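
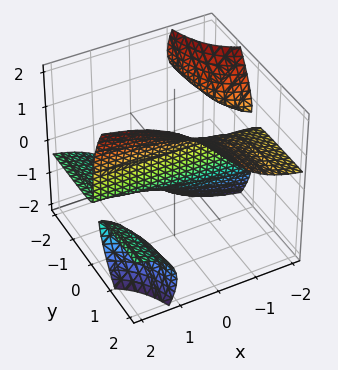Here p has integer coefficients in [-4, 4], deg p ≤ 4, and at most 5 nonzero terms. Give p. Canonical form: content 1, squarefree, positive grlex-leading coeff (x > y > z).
3*x*y*z - z^3 + 3*y

First, I count 3 distinct pieces. They look like related sheets of one shape, so recover p as a whole.
Then, degree: the shape is more complex than any degree-2 surface, so deg p = 3.
Next, from the axis intercepts and sections: every point of the x-axis in the box is on the surface; it meets the y-axis at y = 0 (among the integer gridlines); it meets the z-axis at z = 0 (among the integer gridlines).
Finally, assembling these constraints gives the stated polynomial.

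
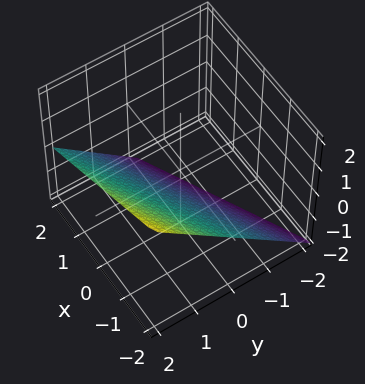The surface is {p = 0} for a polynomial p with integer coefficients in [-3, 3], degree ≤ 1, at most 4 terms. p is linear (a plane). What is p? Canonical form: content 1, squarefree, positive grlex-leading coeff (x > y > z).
x - 2*y + 2*z + 2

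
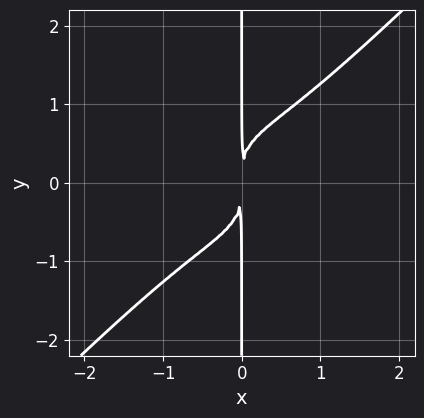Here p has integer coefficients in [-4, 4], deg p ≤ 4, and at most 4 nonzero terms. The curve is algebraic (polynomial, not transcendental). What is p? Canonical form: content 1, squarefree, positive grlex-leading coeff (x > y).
x^4 - x*y^3 + x^2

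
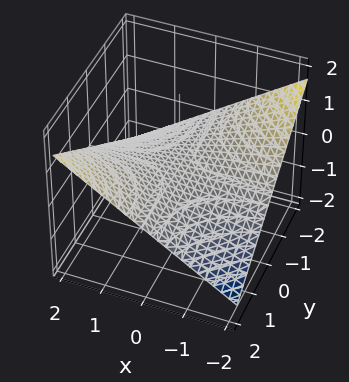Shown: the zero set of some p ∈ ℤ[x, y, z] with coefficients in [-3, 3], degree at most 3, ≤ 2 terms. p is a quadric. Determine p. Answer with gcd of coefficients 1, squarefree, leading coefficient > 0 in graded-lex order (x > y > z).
1. Degree: a saddle surface; a quadric, so deg p = 2.
2. Observable constraints: it meets the z-axis at z = 0 (among the integer gridlines); the visible y-axis segment lies entirely on the surface; every point of the x-axis in the box is on the surface.
3. Assembling these constraints gives the stated polynomial.

x*y - 3*z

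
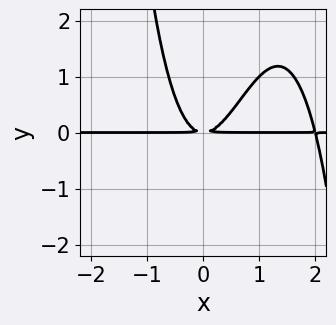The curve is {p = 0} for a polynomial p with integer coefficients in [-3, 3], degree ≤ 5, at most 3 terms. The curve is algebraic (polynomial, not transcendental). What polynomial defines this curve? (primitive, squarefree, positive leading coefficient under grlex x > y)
x^3*y - 2*x^2*y + y^2

The degree is 4 — no degree-3 curve has this shape.
Observable constraints: the visible x-axis segment lies entirely on the curve.
Putting this together gives p.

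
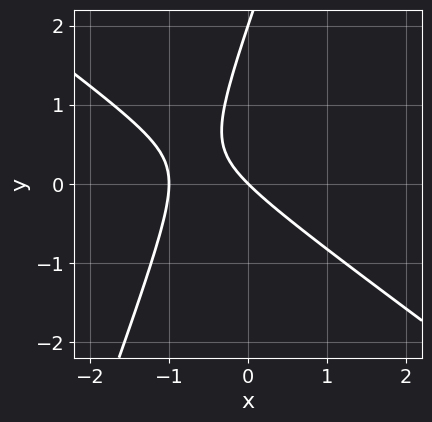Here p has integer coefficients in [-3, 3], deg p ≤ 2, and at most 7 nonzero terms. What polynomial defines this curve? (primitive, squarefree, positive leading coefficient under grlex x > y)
deg p = 2.
From the axis intercepts and sections: among the integer gridlines, it crosses the x-axis at x ∈ {-1, 0}; among the integer gridlines, it crosses the y-axis at y ∈ {0, 2}.
Assembling these constraints gives the stated polynomial.

2*x^2 + 2*x*y - y^2 + 2*x + 2*y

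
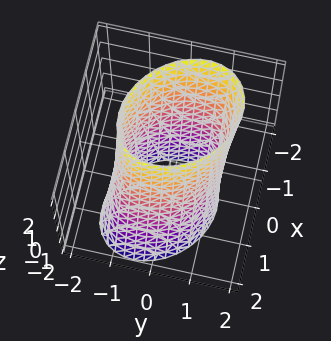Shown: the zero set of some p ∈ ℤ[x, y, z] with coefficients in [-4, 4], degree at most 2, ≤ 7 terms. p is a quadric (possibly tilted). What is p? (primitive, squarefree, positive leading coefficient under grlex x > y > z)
1. Degree: the shape is more complex than any degree-1 surface, so deg p = 2.
2. From the visible intercepts: it misses every integer gridline on the z-axis.
3. Putting this together gives p.

2*x^2 + x*y + x*z + 2*y^2 - 3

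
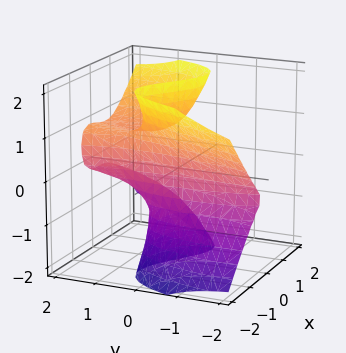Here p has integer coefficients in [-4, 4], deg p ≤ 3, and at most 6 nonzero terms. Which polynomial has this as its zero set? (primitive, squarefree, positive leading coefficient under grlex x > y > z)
3*x^3 - 2*x*z^2 + y^2*z - 3*y*z^2 + 1

(a) deg p = 3. A generic line meets the surface in up to 3 points.
(b) Against the integer gridlines: the surface avoids every integer y-axis point in the box; the surface avoids every integer z-axis point in the box.
(c) Solving for integer coefficients yields p as stated.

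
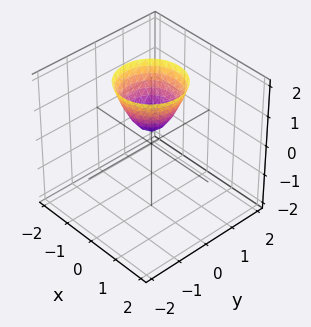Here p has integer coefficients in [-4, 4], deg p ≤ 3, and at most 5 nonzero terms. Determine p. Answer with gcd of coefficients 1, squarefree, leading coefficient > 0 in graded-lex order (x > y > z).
First, the degree is 2 — no degree-1 surface has this shape.
Then, symmetry: the z-axis is an axis of rotation, so x and y enter only as x² + y².
Then, reading off the gridlines: a circular section at z = 2 has radius exactly 1; it misses every integer gridline on the x-axis; the surface avoids every integer y-axis point in the box.
Finally, the integer polynomial consistent with all of this is the stated p.

3*x^2 + 3*y^2 - 2*z + 1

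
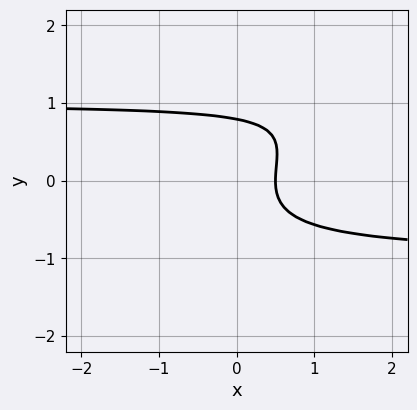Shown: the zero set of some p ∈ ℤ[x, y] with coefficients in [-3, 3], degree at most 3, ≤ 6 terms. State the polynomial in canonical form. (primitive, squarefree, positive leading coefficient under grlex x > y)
2*x*y^2 - 2*y^3 - 2*x + 1

1. Degree: the shape is more complex than any degree-2 curve, so deg p = 3.
2. Matching integer coefficients to the picture gives p.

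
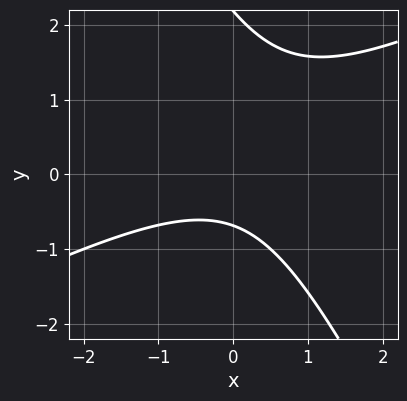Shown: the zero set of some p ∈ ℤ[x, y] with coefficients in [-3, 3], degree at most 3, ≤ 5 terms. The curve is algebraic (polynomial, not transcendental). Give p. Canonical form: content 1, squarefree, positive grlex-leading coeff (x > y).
(a) deg p = 2. No degree-1 curve has this shape.
(b) Checking where it meets the axes: the curve avoids every integer x-axis point in the box.
(c) The integer polynomial consistent with all of this is the stated p.

2*x^2 - 3*x*y - 2*y^2 + 3*y + 3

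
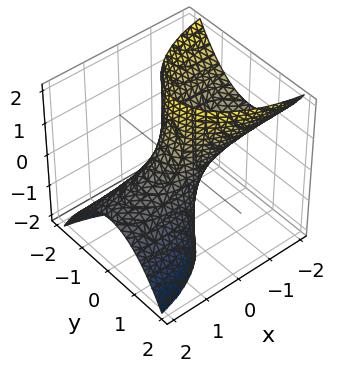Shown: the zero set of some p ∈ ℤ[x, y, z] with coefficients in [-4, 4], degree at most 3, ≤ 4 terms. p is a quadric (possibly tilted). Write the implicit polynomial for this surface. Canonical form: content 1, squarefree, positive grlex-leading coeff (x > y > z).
(a) deg p = 2.
(b) From the axis intercepts and sections: the surface avoids every integer z-axis point in the box; the x-axis gridline crossings are at x ∈ {-1, 1}.
(c) Matching integer coefficients to the picture gives p.

x^2 + 3*x*z + 3*y^2 - 1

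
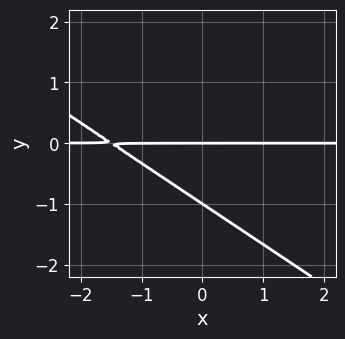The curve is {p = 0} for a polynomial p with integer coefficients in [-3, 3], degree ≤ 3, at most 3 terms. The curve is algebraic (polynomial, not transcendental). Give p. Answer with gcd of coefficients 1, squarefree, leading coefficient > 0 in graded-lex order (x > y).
1. The degree is 2 — the shape is more complex than any degree-1 curve.
2. Against the integer gridlines: the visible x-axis segment lies entirely on the curve; among the integer gridlines, it crosses the y-axis at y ∈ {-1, 0}.
3. Solving for integer coefficients yields p as stated.

2*x*y + 3*y^2 + 3*y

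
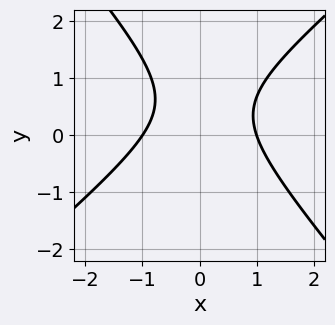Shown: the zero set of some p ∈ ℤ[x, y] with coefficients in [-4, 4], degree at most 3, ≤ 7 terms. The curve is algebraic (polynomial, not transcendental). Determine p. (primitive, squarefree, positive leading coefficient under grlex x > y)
3*x^2 - x*y - 3*y^2 + 3*y - 3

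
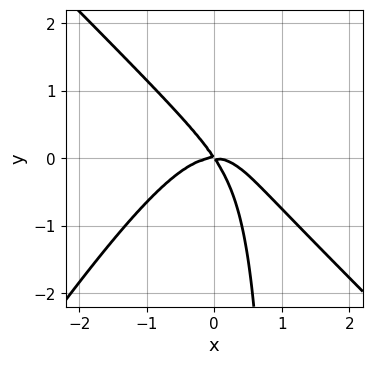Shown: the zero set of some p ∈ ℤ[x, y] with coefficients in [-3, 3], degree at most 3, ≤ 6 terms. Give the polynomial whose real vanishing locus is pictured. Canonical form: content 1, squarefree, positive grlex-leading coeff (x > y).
3*x^3 + x^2*y - 2*x*y^2 + 3*x*y + 2*y^2

(a) Degree: the shape is more complex than any degree-2 curve, so deg p = 3.
(b) Against the integer gridlines: it meets the y-axis at y = 0 (among the integer gridlines); one x-axis crossing is at x = 0.
(c) Fitting integer coefficients to these (and the overall shape) gives p.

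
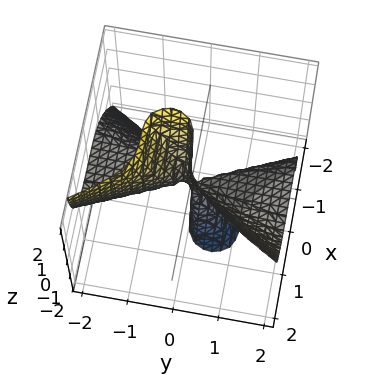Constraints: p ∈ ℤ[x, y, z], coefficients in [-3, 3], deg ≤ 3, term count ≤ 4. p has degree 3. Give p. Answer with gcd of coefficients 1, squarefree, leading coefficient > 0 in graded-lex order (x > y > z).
3*x^3 - 2*y^2*z - y*z^2

(a) deg p = 3. A generic line meets the surface in up to 3 points.
(b) Observable constraints: the visible y-axis segment lies entirely on the surface; it meets the x-axis at x = 0 (among the integer gridlines); the visible z-axis segment lies entirely on the surface.
(c) Assembling these constraints gives the stated polynomial.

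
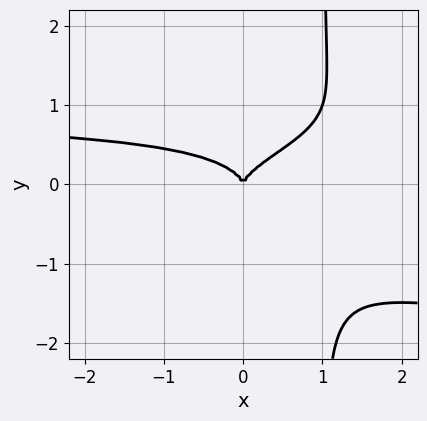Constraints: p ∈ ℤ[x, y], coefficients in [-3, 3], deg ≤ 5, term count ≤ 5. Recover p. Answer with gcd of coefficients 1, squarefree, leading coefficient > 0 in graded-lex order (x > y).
3*x*y^3 - x^2*y - 3*y^3 + x^2

1. Degree: the shape is more complex than any degree-3 curve, so deg p = 4.
2. Reading off the gridlines: it crosses the y-axis at the gridline y = 0; it meets the x-axis at x = 0 (among the integer gridlines).
3. Matching integer coefficients to the picture gives p.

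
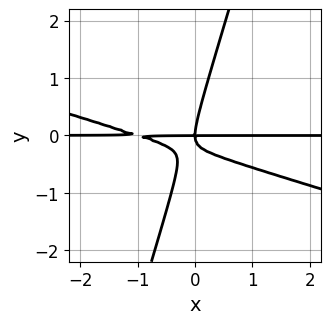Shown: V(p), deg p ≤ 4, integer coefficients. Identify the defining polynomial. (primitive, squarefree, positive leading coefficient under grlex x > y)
x^2*y + 3*x*y^2 - y^3 + x*y

(a) Degree: a generic line meets the curve in up to 3 points, so deg p = 3.
(b) Checking where it meets the axes: the visible x-axis segment lies entirely on the curve; it crosses the y-axis at the gridline y = 0.
(c) Fitting integer coefficients to these (and the overall shape) gives p.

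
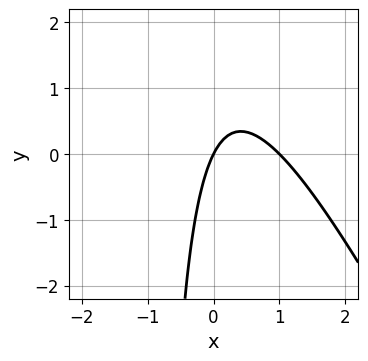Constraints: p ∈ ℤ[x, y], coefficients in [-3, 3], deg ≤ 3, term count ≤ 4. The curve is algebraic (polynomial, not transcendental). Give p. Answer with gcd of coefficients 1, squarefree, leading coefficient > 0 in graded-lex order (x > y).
2*x^2 + x*y - 2*x + y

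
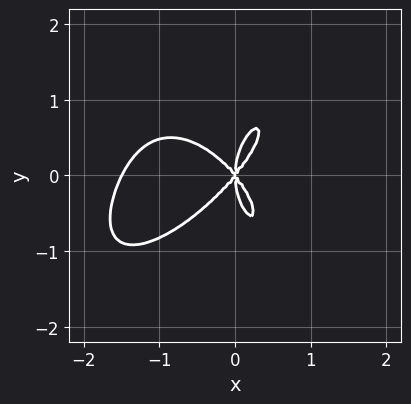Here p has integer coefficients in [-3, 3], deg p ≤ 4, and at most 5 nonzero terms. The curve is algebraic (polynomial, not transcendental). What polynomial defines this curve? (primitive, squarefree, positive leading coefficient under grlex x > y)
(a) Degree: a generic line meets the curve in up to 4 points, so deg p = 4.
(b) Reading off the gridlines: it meets the x-axis at x = 0 (among the integer gridlines); it crosses the y-axis at the gridline y = 0.
(c) Matching integer coefficients to the picture gives p.

2*x^4 - x^3*y + y^4 + 3*x^3 - 2*x*y^2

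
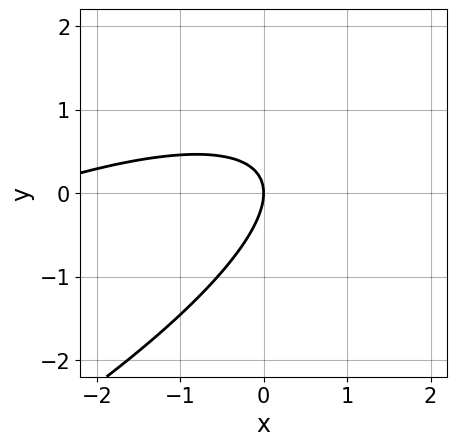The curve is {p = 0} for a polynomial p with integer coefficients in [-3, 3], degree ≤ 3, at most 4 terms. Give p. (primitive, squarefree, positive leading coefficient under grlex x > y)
(a) Degree: the shape is more complex than any degree-1 curve, so deg p = 2.
(b) From the axis intercepts and sections: it meets the x-axis at x = 0 (among the integer gridlines); it meets the y-axis at y = 0 (among the integer gridlines).
(c) The integer polynomial consistent with all of this is the stated p.

x^2 - 3*x*y + 3*y^2 + 3*x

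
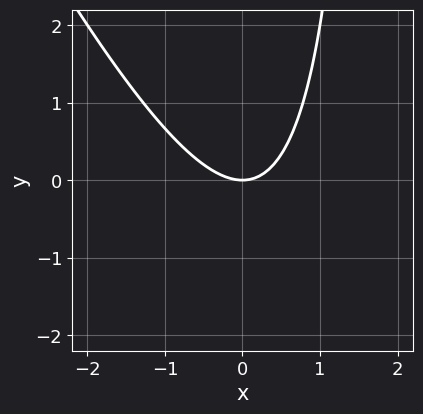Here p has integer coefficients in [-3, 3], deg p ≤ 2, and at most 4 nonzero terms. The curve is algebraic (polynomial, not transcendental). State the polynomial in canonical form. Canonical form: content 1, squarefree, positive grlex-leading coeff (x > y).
2*x^2 + x*y - 2*y

1. deg p = 2. No degree-1 curve has this shape.
2. Against the integer gridlines: one x-axis crossing is at x = 0; one y-axis crossing is at y = 0.
3. Solving for integer coefficients yields p as stated.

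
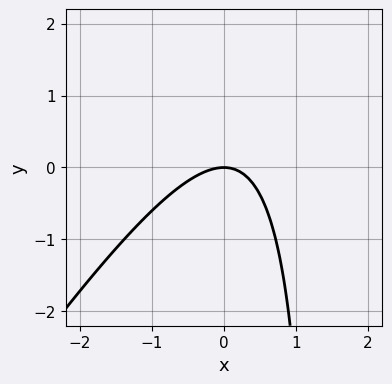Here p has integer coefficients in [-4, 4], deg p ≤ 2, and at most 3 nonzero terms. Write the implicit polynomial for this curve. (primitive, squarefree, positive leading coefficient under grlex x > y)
3*x^2 - 2*x*y + 3*y

First, deg p = 2.
Then, against the integer gridlines: it crosses the x-axis at the gridline x = 0; it crosses the y-axis at the gridline y = 0.
Finally, assembling these constraints gives the stated polynomial.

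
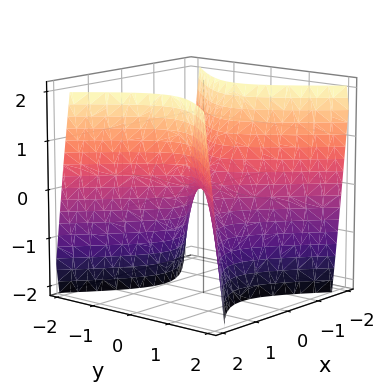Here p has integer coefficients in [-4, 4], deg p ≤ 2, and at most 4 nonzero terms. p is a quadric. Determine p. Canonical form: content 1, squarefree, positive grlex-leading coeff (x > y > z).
(a) deg p = 2. A saddle surface; a quadric.
(b) Symmetries: mirror symmetry y ↦ −y ⇒ only even powers of y; it's symmetric under x → −x, forcing even powers of x.
(c) Observable constraints: one x-axis crossing is at x = 0; it crosses the y-axis at the gridline y = 0; it meets the z-axis at z = 0 (among the integer gridlines).
(d) Together with the visible shape, these determine p as stated.

2*x^2 - 2*y^2 - z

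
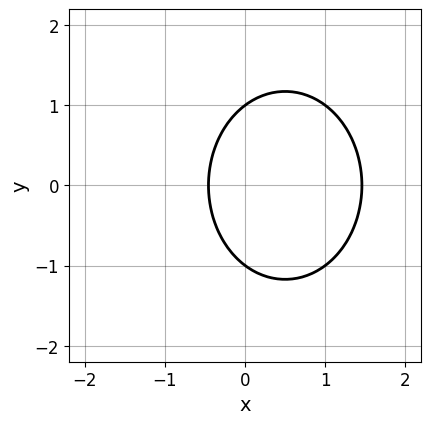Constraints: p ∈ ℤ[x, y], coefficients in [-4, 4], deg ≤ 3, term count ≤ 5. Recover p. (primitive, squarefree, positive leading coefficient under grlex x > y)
3*x^2 + 2*y^2 - 3*x - 2

deg p = 2. A generic line meets the curve in up to 2 points.
Symmetries: it's symmetric under y → −y, forcing even powers of y.
From the axis intercepts and sections: among the integer gridlines, it crosses the y-axis at y ∈ {-1, 1}.
These observations pin down the coefficients.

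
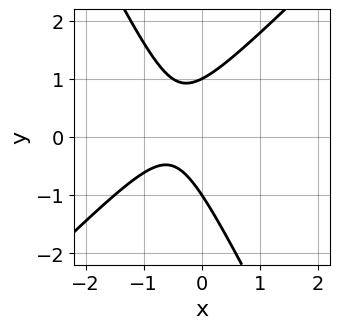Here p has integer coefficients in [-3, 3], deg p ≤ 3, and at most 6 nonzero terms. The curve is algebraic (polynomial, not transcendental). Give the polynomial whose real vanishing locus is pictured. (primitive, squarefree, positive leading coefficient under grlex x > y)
deg p = 2.
Observable constraints: among the integer gridlines, it crosses the y-axis at y ∈ {-1, 1}; no x-intercept at any integer in the box.
The integer polynomial consistent with all of this is the stated p.

2*x^2 - x*y - y^2 + 2*x + 1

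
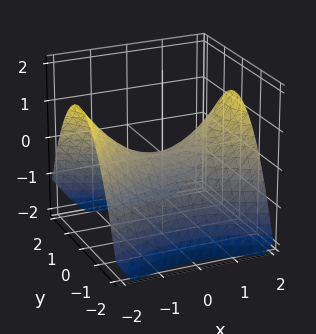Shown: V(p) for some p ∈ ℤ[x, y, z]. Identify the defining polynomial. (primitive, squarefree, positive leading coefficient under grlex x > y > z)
x^2 - 2*y^2 - 3*z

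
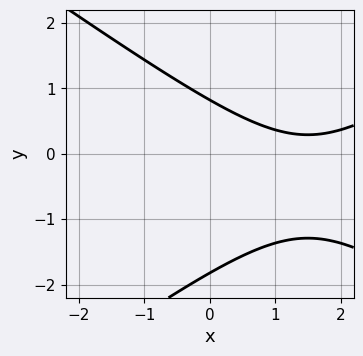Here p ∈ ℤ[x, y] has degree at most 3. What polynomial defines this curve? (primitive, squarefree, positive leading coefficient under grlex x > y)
x^2 - 2*y^2 - 3*x - 2*y + 3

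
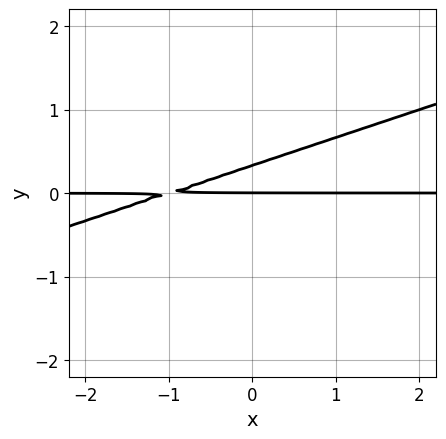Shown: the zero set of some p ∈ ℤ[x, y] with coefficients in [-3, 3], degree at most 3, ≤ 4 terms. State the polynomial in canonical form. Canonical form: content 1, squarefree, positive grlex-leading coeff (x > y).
x*y - 3*y^2 + y

(a) Degree: no degree-1 curve has this shape, so deg p = 2.
(b) From the visible intercepts: it crosses the y-axis at the gridline y = 0; the visible x-axis segment lies entirely on the curve.
(c) Fitting integer coefficients to these (and the overall shape) gives p.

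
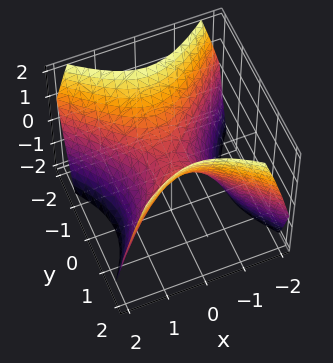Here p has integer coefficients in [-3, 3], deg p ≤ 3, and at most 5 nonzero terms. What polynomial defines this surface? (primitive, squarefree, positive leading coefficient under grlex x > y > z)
x^2 - y^2 + z

First, the degree is 2 — a saddle surface; a quadric.
Next, symmetries: it's symmetric under y → −y, forcing even powers of y; mirror symmetry x ↦ −x ⇒ only even powers of x.
Next, from the axis intercepts and sections: it meets the x-axis at x = 0 (among the integer gridlines); one z-axis crossing is at z = 0; it crosses the y-axis at the gridline y = 0.
Finally, putting this together gives p.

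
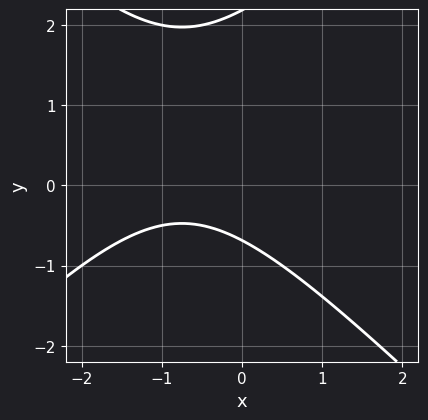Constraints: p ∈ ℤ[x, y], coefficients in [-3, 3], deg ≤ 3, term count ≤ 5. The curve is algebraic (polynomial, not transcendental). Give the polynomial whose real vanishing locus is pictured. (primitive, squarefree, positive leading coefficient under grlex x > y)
2*x^2 - 2*y^2 + 3*x + 3*y + 3

First, the degree is 2 — the shape is more complex than any degree-1 curve.
Then, reading off the gridlines: the curve avoids every integer x-axis point in the box.
Finally, the integer polynomial consistent with all of this is the stated p.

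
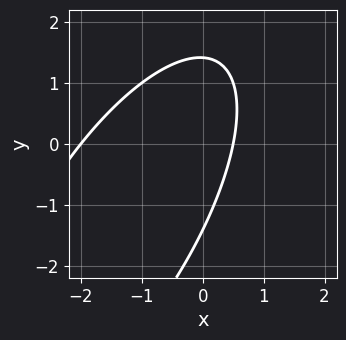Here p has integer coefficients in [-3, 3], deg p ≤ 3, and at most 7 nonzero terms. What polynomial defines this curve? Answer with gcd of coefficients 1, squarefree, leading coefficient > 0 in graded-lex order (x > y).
First, deg p = 2. The shape is more complex than any degree-1 curve.
Next, from the axis intercepts and sections: one x-axis crossing is at x = -2.
Finally, together with the visible shape, these determine p as stated.

2*x^2 - 2*x*y + y^2 + 3*x - 2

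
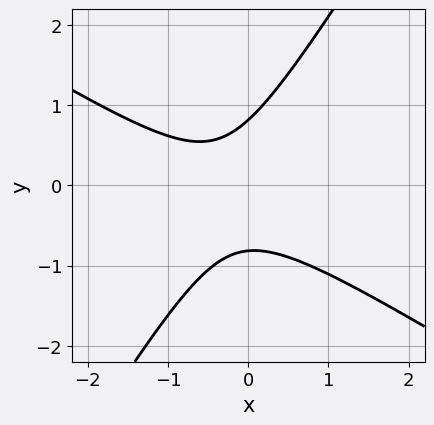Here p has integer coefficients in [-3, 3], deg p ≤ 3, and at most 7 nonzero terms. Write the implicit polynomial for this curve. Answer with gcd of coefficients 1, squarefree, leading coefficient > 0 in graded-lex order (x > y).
First, degree: no degree-1 curve has this shape, so deg p = 2.
Then, from the axis intercepts and sections: the curve avoids every integer x-axis point in the box.
Finally, matching integer coefficients to the picture gives p.

3*x^2 + 3*x*y - 3*y^2 + 2*x + 2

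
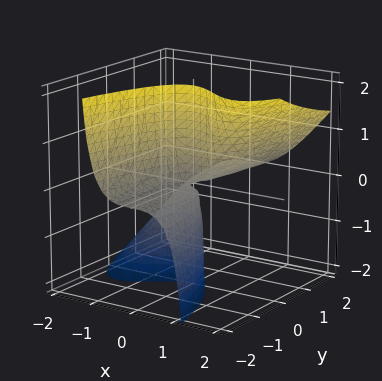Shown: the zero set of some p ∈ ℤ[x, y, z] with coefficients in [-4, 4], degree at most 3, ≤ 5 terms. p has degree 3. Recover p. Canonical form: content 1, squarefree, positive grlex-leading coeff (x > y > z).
x^3 - x^2*z - y*z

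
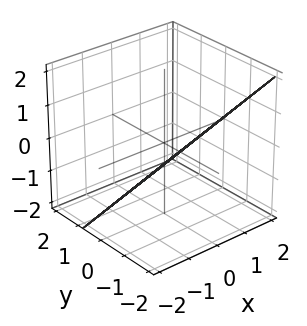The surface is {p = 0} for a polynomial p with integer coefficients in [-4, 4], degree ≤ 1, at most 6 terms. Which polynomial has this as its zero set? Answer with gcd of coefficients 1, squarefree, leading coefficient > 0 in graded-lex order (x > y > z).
(a) The degree is 1 — the surface is flat (a plane).
(b) Observable constraints: it meets the x-axis at x = 2 (among the integer gridlines).
(c) Fitting integer coefficients to these (and the overall shape) gives p.

x - 3*y - 3*z - 2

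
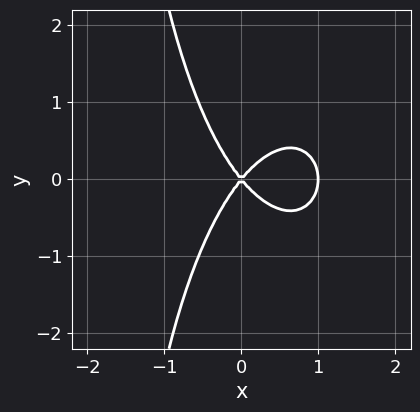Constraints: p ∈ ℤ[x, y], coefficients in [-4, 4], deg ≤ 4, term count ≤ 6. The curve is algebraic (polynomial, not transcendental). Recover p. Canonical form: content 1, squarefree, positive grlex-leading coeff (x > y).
1. deg p = 3.
2. Symmetries: it's symmetric under y → −y, forcing even powers of y.
3. Observable constraints: one y-axis crossing is at y = 0; among the integer gridlines, it crosses the x-axis at x ∈ {0, 1}.
4. Putting this together gives p.

3*x^3 + x*y^2 - 3*x^2 + 2*y^2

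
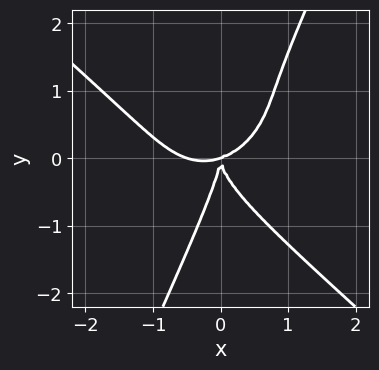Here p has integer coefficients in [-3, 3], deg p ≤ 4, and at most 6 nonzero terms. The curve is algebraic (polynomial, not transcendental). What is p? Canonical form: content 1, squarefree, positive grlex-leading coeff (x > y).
2*x^4 + 2*x*y^3 - y^4 + x^3 - 3*x^2*y

The degree is 4 — the shape is more complex than any degree-3 curve.
Observable constraints: one y-axis crossing is at y = 0; it crosses the x-axis at the gridline x = 0.
These observations pin down the coefficients.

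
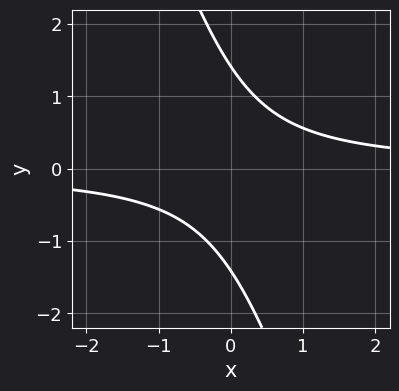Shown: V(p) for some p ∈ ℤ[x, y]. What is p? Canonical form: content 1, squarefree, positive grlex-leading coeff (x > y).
3*x*y + y^2 - 2

First, deg p = 2. A generic line meets the curve in up to 2 points.
Next, against the integer gridlines: it misses every integer gridline on the x-axis.
Finally, assembling these constraints gives the stated polynomial.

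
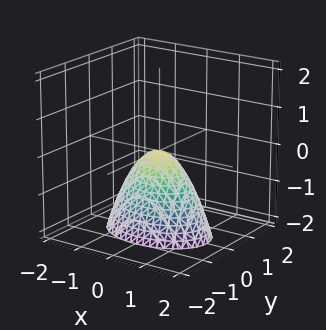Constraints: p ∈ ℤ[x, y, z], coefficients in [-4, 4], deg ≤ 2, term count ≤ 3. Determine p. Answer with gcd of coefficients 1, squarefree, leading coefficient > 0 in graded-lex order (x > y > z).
x^2 + 2*y^2 + z

First, deg p = 2.
Then, symmetries: it's symmetric under y → −y, forcing even powers of y; it's symmetric under x → −x, forcing even powers of x.
Then, observable constraints: it crosses the y-axis at the gridline y = 0; one z-axis crossing is at z = 0.
Finally, these observations pin down the coefficients.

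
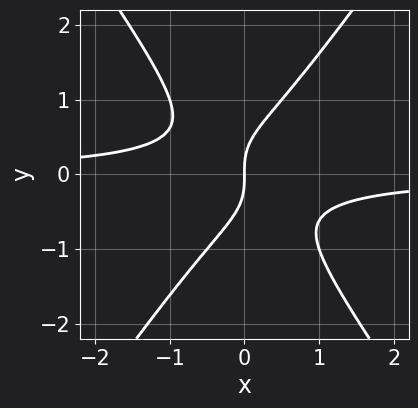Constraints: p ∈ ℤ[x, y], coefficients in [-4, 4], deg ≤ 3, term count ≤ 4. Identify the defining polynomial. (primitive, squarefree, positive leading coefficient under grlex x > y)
First, the degree is 3 — no degree-2 curve has this shape.
Then, reading off the gridlines: it meets the y-axis at y = 0 (among the integer gridlines); it crosses the x-axis at the gridline x = 0.
Finally, solving for integer coefficients yields p as stated.

2*x^2*y - y^3 + x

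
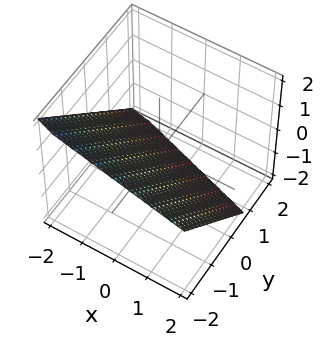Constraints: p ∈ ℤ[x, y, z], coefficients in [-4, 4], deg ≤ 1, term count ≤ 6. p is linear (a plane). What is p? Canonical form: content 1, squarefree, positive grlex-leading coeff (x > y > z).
(a) deg p = 1. Every cross-section is a straight line — this is a plane.
(b) Reading off the gridlines: it crosses the x-axis at the gridline x = -2.
(c) These observations pin down the coefficients.

x + 3*y + 3*z + 2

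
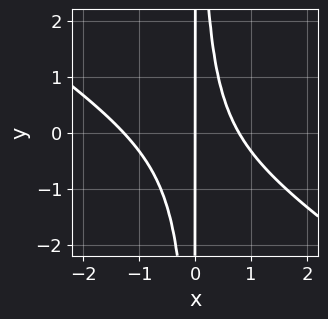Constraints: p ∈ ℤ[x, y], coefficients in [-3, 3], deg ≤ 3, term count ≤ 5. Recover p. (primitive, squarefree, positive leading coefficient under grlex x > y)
(a) The degree is 3 — a generic line meets the curve in up to 3 points.
(b) From the visible intercepts: it meets the x-axis at x = 0 (among the integer gridlines); the visible y-axis segment lies entirely on the curve.
(c) Solving for integer coefficients yields p as stated.

2*x^3 + 3*x^2*y + x^2 - 2*x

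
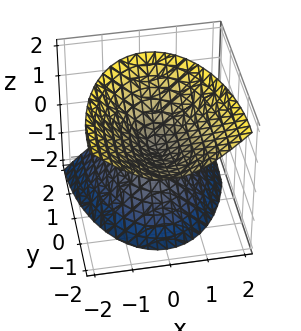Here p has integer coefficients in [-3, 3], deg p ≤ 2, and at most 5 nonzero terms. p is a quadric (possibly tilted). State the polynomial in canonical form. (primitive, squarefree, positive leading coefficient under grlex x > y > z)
(a) I count 2 distinct pieces. Treating them together as one polynomial.
(b) The degree is 2 — the shape is more complex than any degree-1 surface.
(c) From the axis intercepts and sections: it crosses the y-axis at the gridline y = 0; it crosses the z-axis at the gridline z = 0; one x-axis crossing is at x = 0.
(d) Solving for integer coefficients yields p as stated.

3*x^2 + y^2 + 2*y*z - 2*z^2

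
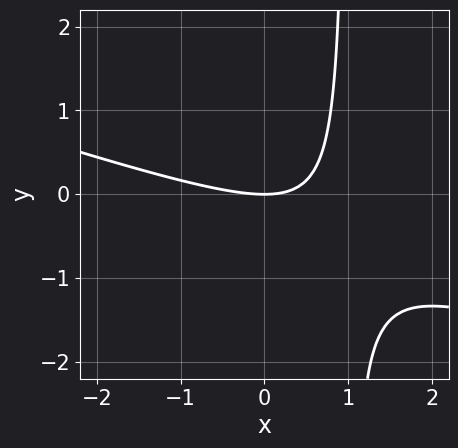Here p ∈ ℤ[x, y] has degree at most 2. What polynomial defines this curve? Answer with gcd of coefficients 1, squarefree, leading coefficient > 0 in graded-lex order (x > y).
x^2 + 3*x*y - 3*y

First, deg p = 2. No degree-1 curve has this shape.
Then, observable constraints: one x-axis crossing is at x = 0; it meets the y-axis at y = 0 (among the integer gridlines).
Finally, the integer polynomial consistent with all of this is the stated p.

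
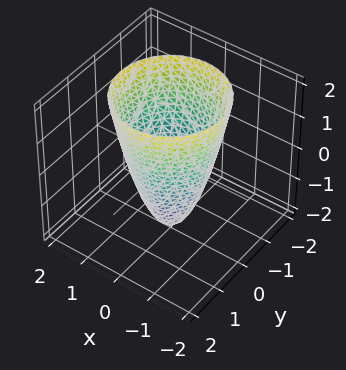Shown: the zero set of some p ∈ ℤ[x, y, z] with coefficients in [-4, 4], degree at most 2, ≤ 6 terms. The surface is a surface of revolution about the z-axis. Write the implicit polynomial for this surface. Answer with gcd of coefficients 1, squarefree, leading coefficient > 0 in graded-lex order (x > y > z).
2*x^2 + 2*y^2 - z - 2

Degree: a generic line meets the surface in up to 2 points, so deg p = 2.
Symmetries: the surface is invariant under rotation about z: p = q(x² + y², z).
From the axis intercepts and sections: one z-axis crossing is at z = -2; among the integer gridlines, it crosses the x-axis at x ∈ {-1, 1}.
The integer polynomial consistent with all of this is the stated p.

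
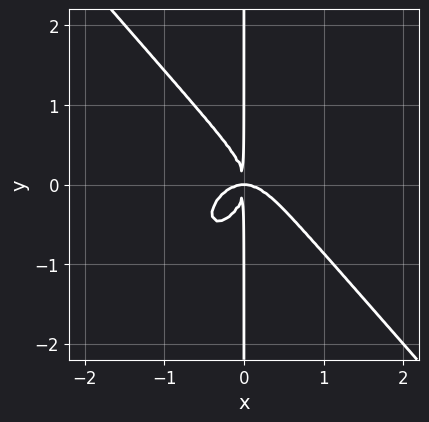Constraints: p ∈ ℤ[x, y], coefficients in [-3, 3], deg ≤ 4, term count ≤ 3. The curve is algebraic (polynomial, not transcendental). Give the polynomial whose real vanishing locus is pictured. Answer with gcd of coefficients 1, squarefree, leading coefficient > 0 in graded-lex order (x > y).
3*x^4 + 2*x*y^3 + 2*x^2*y

Degree: no degree-3 curve has this shape, so deg p = 4.
From the axis intercepts and sections: the visible y-axis segment lies entirely on the curve.
Assembling these constraints gives the stated polynomial.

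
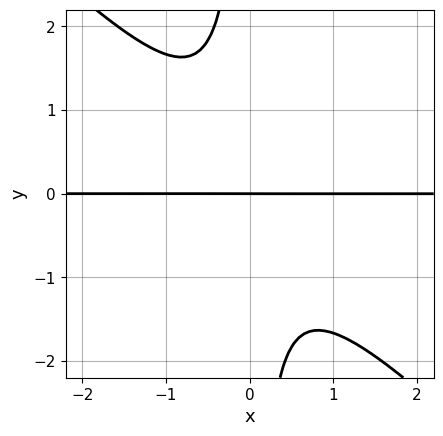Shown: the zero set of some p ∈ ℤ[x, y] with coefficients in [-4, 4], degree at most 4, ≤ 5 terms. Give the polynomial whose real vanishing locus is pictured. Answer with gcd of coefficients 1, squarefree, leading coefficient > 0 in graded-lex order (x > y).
First, degree: the shape is more complex than any degree-2 curve, so deg p = 3.
Next, from the axis intercepts and sections: the visible x-axis segment lies entirely on the curve; it meets the y-axis at y = 0 (among the integer gridlines).
Finally, solving for integer coefficients yields p as stated.

3*x^2*y + 3*x*y^2 + 2*y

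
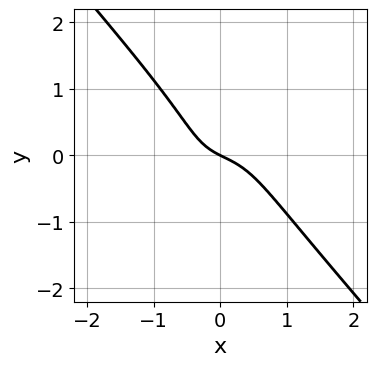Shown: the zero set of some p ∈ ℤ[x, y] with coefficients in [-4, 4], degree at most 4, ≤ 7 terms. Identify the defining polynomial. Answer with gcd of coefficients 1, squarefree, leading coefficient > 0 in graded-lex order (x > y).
First, deg p = 3. The shape is more complex than any degree-2 curve.
Next, checking where it meets the axes: it meets the x-axis at x = 0 (among the integer gridlines); it meets the y-axis at y = 0 (among the integer gridlines).
Finally, assembling these constraints gives the stated polynomial.

3*x^3 + 2*y^3 + x*y + x + 2*y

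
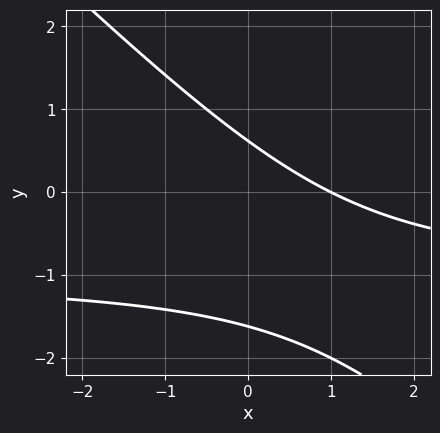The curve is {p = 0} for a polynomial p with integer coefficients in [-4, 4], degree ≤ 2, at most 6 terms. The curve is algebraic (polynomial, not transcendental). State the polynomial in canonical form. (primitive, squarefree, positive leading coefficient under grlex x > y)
x*y + y^2 + x + y - 1

(a) deg p = 2. The shape is more complex than any degree-1 curve.
(b) From the visible intercepts: it crosses the x-axis at the gridline x = 1.
(c) Assembling these constraints gives the stated polynomial.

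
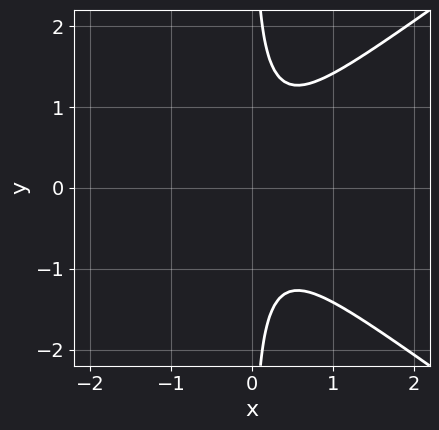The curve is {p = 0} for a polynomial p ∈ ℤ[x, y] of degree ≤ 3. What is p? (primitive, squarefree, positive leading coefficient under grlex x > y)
x^3 - 2*x*y^2 + 2*x^2 + 1

deg p = 3. A generic line meets the curve in up to 3 points.
Symmetries: the y ↦ −y reflection is a symmetry, so y appears only in even powers.
Against the integer gridlines: the curve avoids every integer x-axis point in the box; the curve avoids every integer y-axis point in the box.
Fitting integer coefficients to these (and the overall shape) gives p.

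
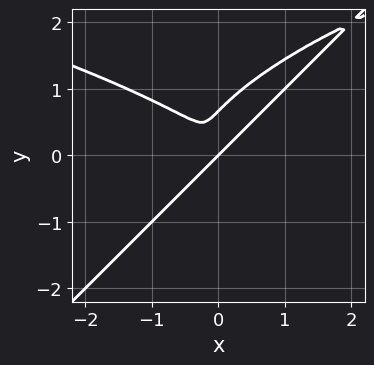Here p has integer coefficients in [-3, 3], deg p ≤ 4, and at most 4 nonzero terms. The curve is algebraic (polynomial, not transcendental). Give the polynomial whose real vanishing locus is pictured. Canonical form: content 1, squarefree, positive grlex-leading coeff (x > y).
3*x*y^3 - 3*y^4 - 2*x^3 + 2*y^3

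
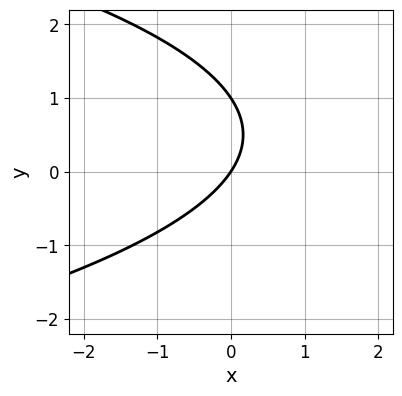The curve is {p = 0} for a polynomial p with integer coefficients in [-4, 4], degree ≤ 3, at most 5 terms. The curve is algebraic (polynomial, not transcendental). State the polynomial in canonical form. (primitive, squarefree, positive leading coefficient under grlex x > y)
2*y^2 + 3*x - 2*y

Degree: no degree-1 curve has this shape, so deg p = 2.
Checking where it meets the axes: it meets the x-axis at x = 0 (among the integer gridlines); the y-axis gridline crossings are at y ∈ {0, 1}.
Assembling these constraints gives the stated polynomial.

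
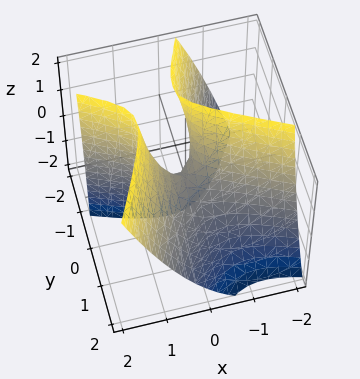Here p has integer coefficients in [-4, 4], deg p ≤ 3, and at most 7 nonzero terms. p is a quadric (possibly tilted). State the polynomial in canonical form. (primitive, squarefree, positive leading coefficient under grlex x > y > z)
deg p = 2. The shape is more complex than any degree-1 surface.
Against the integer gridlines: one x-axis crossing is at x = 0; one z-axis crossing is at z = 0.
Putting this together gives p.

2*x^2 + 3*x*y - 2*y^2 - 2*y*z - z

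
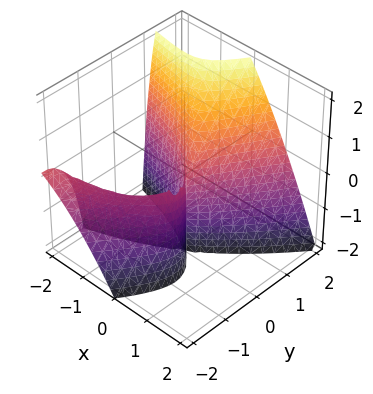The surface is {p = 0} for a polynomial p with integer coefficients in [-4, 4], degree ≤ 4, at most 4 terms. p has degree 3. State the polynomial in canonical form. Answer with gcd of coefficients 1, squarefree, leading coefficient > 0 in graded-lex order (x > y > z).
3*x*y^2 - 2*y^3 + 2*y^2*z + 2*x^2

First, the degree is 3 — the shape is more complex than any degree-2 surface.
Next, reading off the gridlines: it crosses the y-axis at the gridline y = 0; it crosses the x-axis at the gridline x = 0.
Finally, assembling these constraints gives the stated polynomial.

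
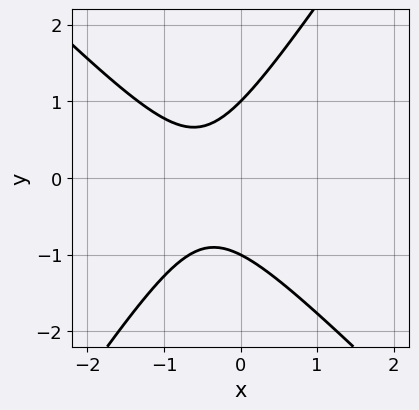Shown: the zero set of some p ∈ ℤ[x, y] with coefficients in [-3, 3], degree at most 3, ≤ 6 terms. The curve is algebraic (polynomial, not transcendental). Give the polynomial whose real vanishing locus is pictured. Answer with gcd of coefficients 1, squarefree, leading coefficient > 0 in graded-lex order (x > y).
3*x^2 + x*y - 2*y^2 + 3*x + 2

1. Degree: the shape is more complex than any degree-1 curve, so deg p = 2.
2. From the axis intercepts and sections: among the integer gridlines, it crosses the y-axis at y ∈ {-1, 1}; it misses every integer gridline on the x-axis.
3. These observations pin down the coefficients.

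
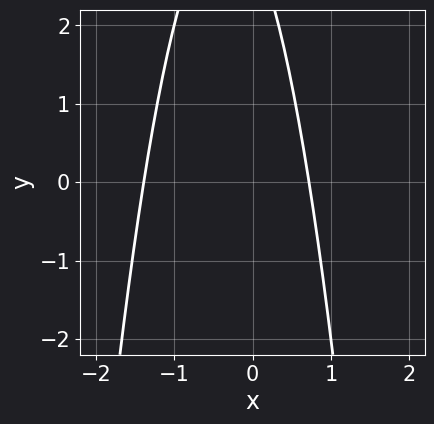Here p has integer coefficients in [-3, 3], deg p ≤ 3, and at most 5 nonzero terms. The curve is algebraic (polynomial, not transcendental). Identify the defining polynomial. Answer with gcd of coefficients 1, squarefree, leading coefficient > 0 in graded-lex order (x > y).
1. deg p = 2. A generic line meets the curve in up to 2 points.
2. Checking where it meets the axes: the curve avoids every integer y-axis point in the box.
3. Solving for integer coefficients yields p as stated.

3*x^2 + 2*x + y - 3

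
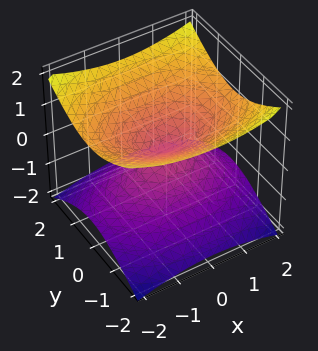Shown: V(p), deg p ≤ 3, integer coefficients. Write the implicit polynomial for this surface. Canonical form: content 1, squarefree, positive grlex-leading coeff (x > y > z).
x^2 + 2*y^2 - 3*z^2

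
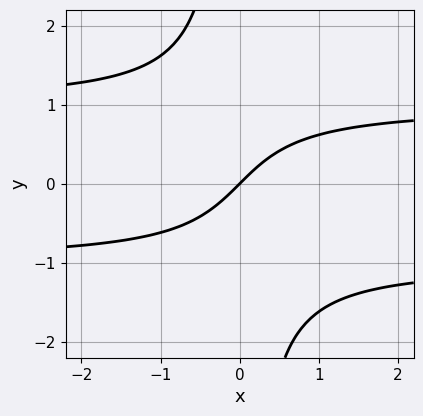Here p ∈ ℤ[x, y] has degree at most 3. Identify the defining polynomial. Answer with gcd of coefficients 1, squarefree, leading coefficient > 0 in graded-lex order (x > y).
1. deg p = 3. The shape is more complex than any degree-2 curve.
2. Against the integer gridlines: one y-axis crossing is at y = 0; it meets the x-axis at x = 0 (among the integer gridlines).
3. Solving for integer coefficients yields p as stated.

x*y^2 - x + y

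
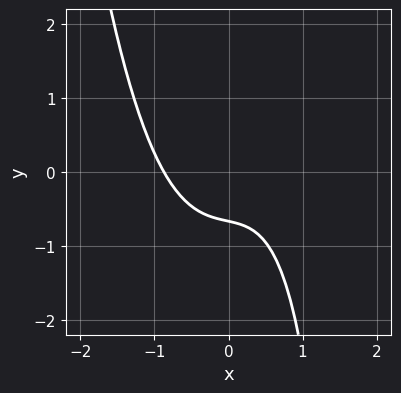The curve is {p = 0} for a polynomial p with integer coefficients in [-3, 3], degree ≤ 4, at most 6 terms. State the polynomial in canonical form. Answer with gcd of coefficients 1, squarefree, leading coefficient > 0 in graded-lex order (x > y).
(a) The degree is 3 — the shape is more complex than any degree-2 curve.
(b) Solving for integer coefficients yields p as stated.

3*x^3 - x*y + 3*y + 2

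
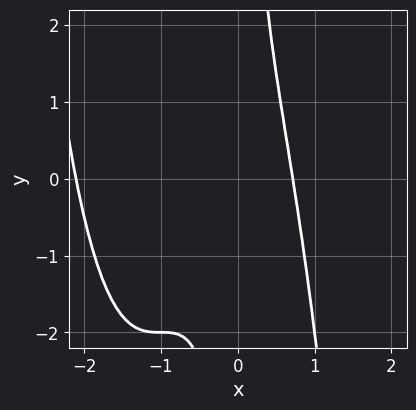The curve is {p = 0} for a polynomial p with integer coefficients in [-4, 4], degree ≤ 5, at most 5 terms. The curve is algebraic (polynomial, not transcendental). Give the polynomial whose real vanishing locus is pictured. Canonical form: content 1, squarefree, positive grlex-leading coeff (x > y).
(a) The degree is 4 — no degree-3 curve has this shape.
(b) Against the integer gridlines: it misses every integer gridline on the y-axis.
(c) Matching integer coefficients to the picture gives p.

x^4 + 2*x^3 + x*y - 1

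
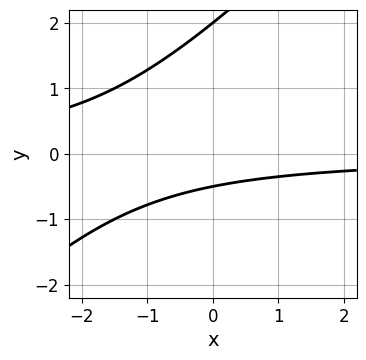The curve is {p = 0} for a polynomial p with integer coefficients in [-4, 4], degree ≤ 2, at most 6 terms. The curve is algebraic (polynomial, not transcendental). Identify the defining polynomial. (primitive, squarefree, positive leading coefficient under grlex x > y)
2*x*y - 2*y^2 + 3*y + 2

1. Degree: a generic line meets the curve in up to 2 points, so deg p = 2.
2. Observable constraints: it misses every integer gridline on the x-axis; one y-axis crossing is at y = 2.
3. These observations pin down the coefficients.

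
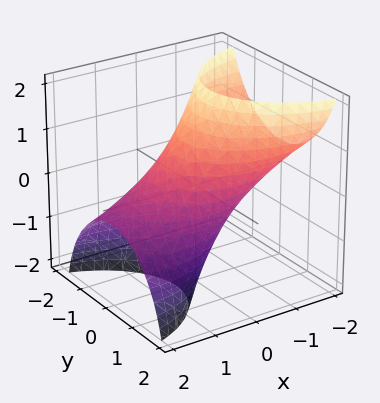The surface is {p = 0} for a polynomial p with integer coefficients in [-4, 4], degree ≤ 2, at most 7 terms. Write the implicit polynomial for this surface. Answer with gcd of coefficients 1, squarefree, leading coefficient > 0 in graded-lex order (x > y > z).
x^2 + 3*x*z + 2*y^2 + z^2 - 2

(a) The degree is 2 — the shape is more complex than any degree-1 surface.
(b) Observable constraints: among the integer gridlines, it crosses the y-axis at y ∈ {-1, 1}.
(c) The integer polynomial consistent with all of this is the stated p.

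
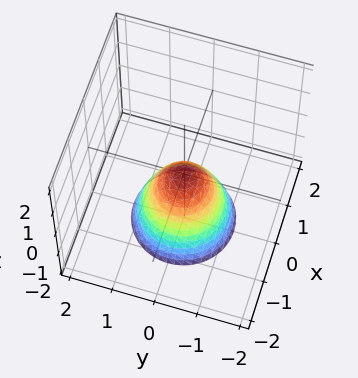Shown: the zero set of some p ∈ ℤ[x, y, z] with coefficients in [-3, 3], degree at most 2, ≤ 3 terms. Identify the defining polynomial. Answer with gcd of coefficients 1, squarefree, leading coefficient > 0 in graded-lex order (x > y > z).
(a) deg p = 2. A paraboloid; a quadric.
(b) Symmetries: the z-axis is an axis of rotation, so x and y enter only as x² + y².
(c) From the axis intercepts and sections: it meets the z-axis at z = 0 (among the integer gridlines); it meets the y-axis at y = 0 (among the integer gridlines).
(d) Fitting integer coefficients to these (and the overall shape) gives p.

3*x^2 + 3*y^2 + 2*z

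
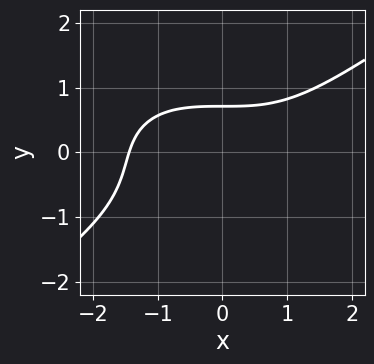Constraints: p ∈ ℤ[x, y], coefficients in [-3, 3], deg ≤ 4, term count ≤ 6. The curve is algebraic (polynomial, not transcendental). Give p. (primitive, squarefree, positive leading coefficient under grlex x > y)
x^3 - 3*y^3 - y^2 - 2*y + 3

First, the degree is 3 — no degree-2 curve has this shape.
Finally, putting this together gives p.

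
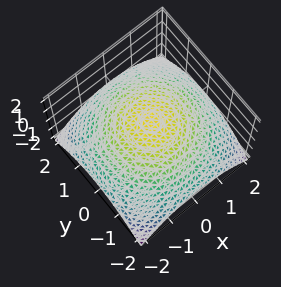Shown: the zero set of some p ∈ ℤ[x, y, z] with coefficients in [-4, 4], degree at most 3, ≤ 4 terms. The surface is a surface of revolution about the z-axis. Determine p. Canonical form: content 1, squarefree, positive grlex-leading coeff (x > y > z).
First, the degree is 2 — the shape is more complex than any degree-1 surface.
Then, symmetries: rotational symmetry about the z-axis ⇒ p depends on x, y only through x² + y².
Then, from the visible intercepts: a circular section at z = 0 has radius between 1 and 2; one z-axis crossing is at z = 1.
Finally, matching integer coefficients to the picture gives p.

x^2 + y^2 + 3*z - 3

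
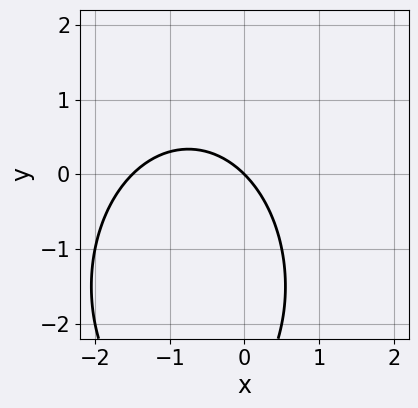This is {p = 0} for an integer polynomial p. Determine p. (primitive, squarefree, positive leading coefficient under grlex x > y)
2*x^2 + y^2 + 3*x + 3*y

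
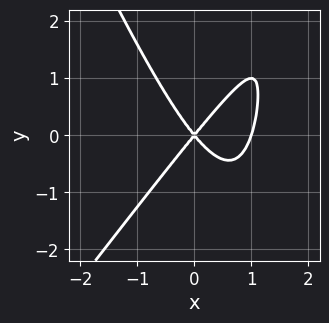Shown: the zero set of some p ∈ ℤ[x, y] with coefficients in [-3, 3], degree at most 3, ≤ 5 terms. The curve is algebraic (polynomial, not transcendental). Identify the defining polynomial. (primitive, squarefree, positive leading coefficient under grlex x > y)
First, the degree is 3 — no degree-2 curve has this shape.
Next, reading off the gridlines: it crosses the y-axis at the gridline y = 0; among the integer gridlines, it crosses the x-axis at x ∈ {0, 1}.
Finally, these observations pin down the coefficients.

3*x^3 - x^2*y - x*y^2 - 3*x^2 + 2*y^2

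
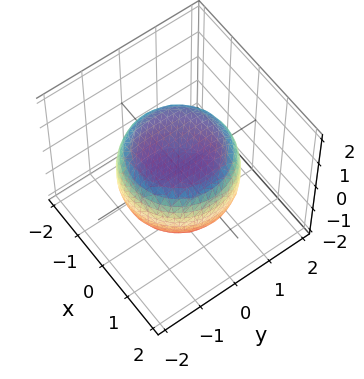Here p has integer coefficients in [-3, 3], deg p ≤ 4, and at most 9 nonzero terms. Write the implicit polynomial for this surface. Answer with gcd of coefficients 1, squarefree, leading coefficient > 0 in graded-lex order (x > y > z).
1. Degree: no degree-3 surface has this shape, so deg p = 4.
2. By symmetry, every cross-section ⟂ z is a circle, so x, y appear only via x² + y².
3. Checking where it meets the axes: among the integer gridlines, it crosses the z-axis at z ∈ {-1, 1}; a circular section at z = 1 has radius exactly 1.
4. Together with the visible shape, these determine p as stated.

x^4 + 2*x^2*y^2 + y^4 - x^2 - y^2 + 2*z^2 - 2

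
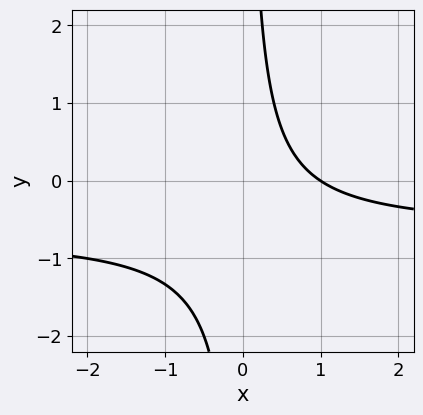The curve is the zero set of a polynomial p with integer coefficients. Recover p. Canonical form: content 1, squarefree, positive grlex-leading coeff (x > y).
3*x*y + 2*x - 2

First, degree: the shape is more complex than any degree-1 curve, so deg p = 2.
Next, from the visible intercepts: it misses every integer gridline on the y-axis; it meets the x-axis at x = 1 (among the integer gridlines).
Finally, the integer polynomial consistent with all of this is the stated p.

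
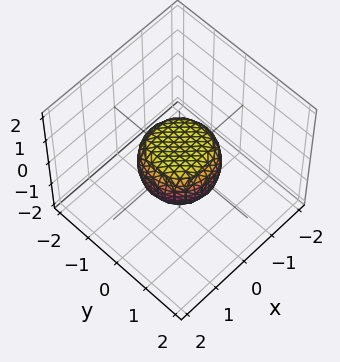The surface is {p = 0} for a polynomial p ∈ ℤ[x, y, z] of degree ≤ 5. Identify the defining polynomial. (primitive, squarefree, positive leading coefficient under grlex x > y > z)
First, the degree is 4 — a generic line meets the surface in up to 4 points.
Then, by symmetry, the z-axis is an axis of rotation, so x and y enter only as x² + y².
Then, checking where it meets the axes: a circular section at z = 0 has radius exactly 1; the x-axis gridline crossings are at x ∈ {-1, 1}; among the integer gridlines, it crosses the y-axis at y ∈ {-1, 1}.
Finally, matching integer coefficients to the picture gives p.

2*x^4 + 4*x^2*y^2 + 2*y^4 - x^2 - y^2 + 2*z^2 - 1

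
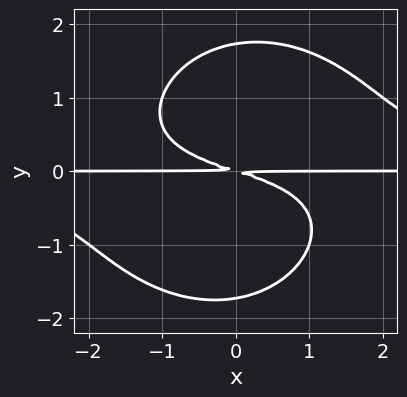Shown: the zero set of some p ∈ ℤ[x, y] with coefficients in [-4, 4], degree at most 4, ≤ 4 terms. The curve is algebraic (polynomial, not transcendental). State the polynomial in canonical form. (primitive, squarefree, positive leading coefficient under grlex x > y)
(a) Degree: the shape is more complex than any degree-3 curve, so deg p = 4.
(b) Checking where it meets the axes: every point of the x-axis in the box is on the curve.
(c) Matching integer coefficients to the picture gives p.

x^2*y^2 + y^4 - x*y - 3*y^2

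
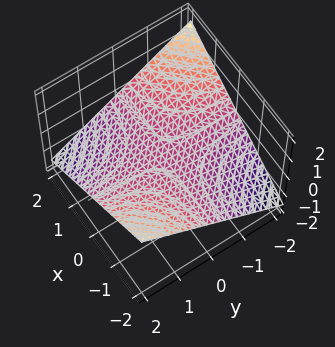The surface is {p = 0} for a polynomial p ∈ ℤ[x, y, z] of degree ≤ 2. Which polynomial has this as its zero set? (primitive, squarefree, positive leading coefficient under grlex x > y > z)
x*y + 3*z

First, the degree is 2 — a hyperbolic paraboloid; a quadric.
Next, against the integer gridlines: every point of the x-axis in the box is on the surface; one z-axis crossing is at z = 0.
Finally, together with the visible shape, these determine p as stated. Check: (0, 2, 0) on the y-axis lies on the surface, and p(0, 2, 0) = 0. ✓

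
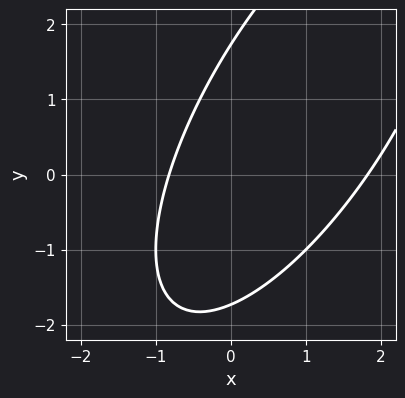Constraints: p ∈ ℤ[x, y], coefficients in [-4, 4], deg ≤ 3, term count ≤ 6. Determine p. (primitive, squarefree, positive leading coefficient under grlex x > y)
First, the degree is 2 — a generic line meets the curve in up to 2 points.
Finally, matching integer coefficients to the picture gives p.

2*x^2 - 2*x*y + y^2 - 2*x - 3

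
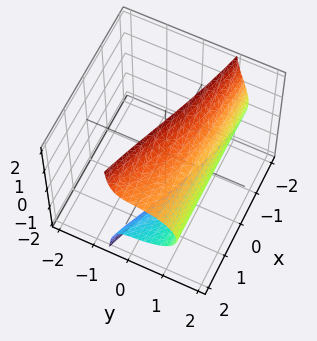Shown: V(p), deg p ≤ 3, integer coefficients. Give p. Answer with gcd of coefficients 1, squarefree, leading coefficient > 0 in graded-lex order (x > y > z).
x*z^2 + 2*y^3 + 3*y*z^2 - 2*y - 2

First, deg p = 3. No degree-2 surface has this shape.
Then, against the integer gridlines: no z-intercept at any integer in the box; no x-intercept at any integer in the box.
Finally, assembling these constraints gives the stated polynomial.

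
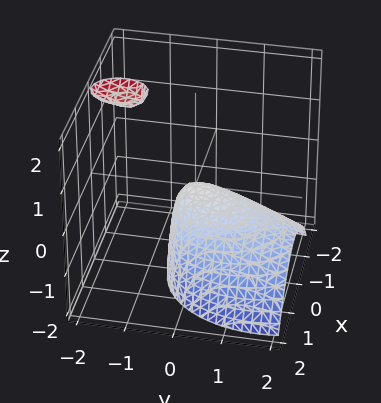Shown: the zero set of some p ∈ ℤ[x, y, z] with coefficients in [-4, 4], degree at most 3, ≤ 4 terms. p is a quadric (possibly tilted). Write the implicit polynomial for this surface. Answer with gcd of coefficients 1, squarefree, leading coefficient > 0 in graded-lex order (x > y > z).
1. The picture has 2 separate pieces. They look like related sheets of one shape, so recover p as a whole.
2. deg p = 2. A generic line meets the surface in up to 2 points.
3. From the axis intercepts and sections: it meets the x-axis at x = 0 (among the integer gridlines); it meets the z-axis at z = 0 (among the integer gridlines); one y-axis crossing is at y = 0.
4. Putting this together gives p.

3*x^2 + 2*y^2 + 3*y*z + 2*z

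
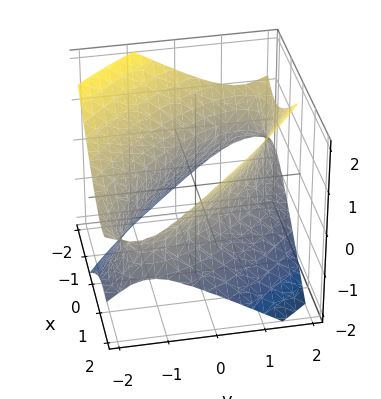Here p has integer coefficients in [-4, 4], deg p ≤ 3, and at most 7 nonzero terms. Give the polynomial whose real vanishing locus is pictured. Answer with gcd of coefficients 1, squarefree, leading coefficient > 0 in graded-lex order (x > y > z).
2*x^2 + 3*x*y + 2*y^2 + y*z - 3*z^2 - 3

(a) The degree is 2 — no degree-1 surface has this shape.
(b) From the axis intercepts and sections: it misses every integer gridline on the z-axis.
(c) Fitting integer coefficients to these (and the overall shape) gives p.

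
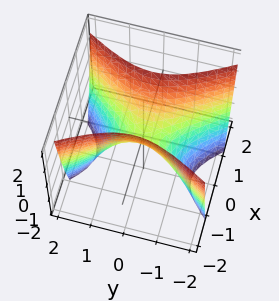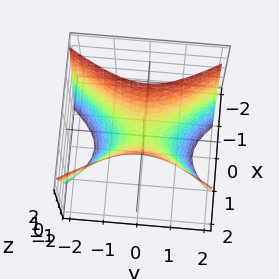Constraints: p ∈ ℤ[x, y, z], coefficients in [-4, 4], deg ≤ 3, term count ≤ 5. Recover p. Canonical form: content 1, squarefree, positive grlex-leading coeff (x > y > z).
2*x^2 - y^2 - z

1. deg p = 2. A hyperbolic paraboloid; a quadric.
2. Symmetries: mirror symmetry x ↦ −x ⇒ only even powers of x; it's symmetric under y → −y, forcing even powers of y.
3. Checking where it meets the axes: one x-axis crossing is at x = 0; one z-axis crossing is at z = 0; one y-axis crossing is at y = 0.
4. Solving for integer coefficients yields p as stated.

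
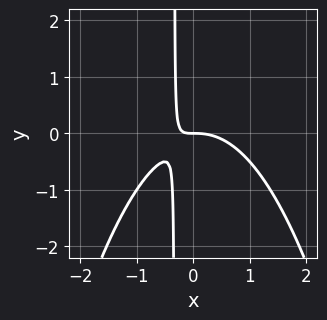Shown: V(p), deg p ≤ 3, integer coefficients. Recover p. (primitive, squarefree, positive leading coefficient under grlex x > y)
2*x^3 + 3*x*y + y

(a) Degree: the shape is more complex than any degree-2 curve, so deg p = 3.
(b) Against the integer gridlines: it meets the y-axis at y = 0 (among the integer gridlines); it meets the x-axis at x = 0 (among the integer gridlines).
(c) Solving for integer coefficients yields p as stated.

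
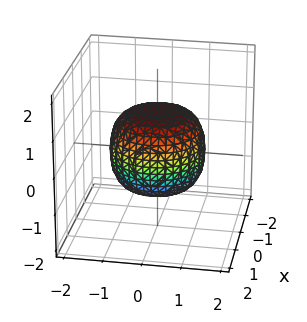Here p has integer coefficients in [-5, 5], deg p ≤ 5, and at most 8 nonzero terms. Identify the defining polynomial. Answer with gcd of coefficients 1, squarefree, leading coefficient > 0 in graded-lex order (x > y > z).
2*x^4 + 4*x^2*y^2 + 2*y^4 - x^2 - y^2 + 3*z^2 - 3

First, degree: no degree-3 surface has this shape, so deg p = 4.
Then, symmetries: every cross-section ⟂ z is a circle, so x, y appear only via x² + y².
Next, from the visible intercepts: among the integer gridlines, it crosses the z-axis at z ∈ {-1, 1}; a circular section at z = 1 has radius between 0 and 1.
Finally, putting this together gives p.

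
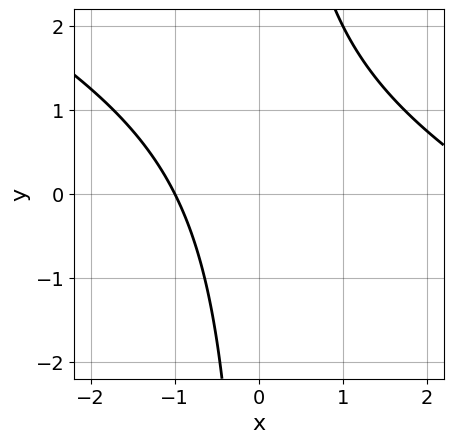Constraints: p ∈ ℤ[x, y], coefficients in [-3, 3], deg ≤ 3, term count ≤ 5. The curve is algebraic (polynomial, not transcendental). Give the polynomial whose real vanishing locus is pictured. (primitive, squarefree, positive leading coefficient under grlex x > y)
1. deg p = 2. No degree-1 curve has this shape.
2. From the axis intercepts and sections: it crosses the x-axis at the gridline x = -1; no y-intercept at any integer in the box.
3. Matching integer coefficients to the picture gives p.

x^2 + 2*x*y - 2*x - 3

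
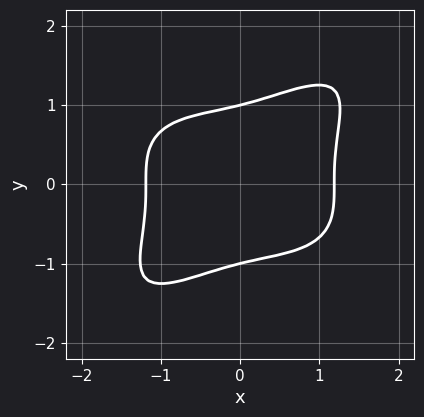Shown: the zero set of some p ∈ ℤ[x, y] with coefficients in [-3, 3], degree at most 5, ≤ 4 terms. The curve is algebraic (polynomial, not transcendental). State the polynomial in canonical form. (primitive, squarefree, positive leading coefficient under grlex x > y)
x^4 - 2*x*y^3 + 2*y^4 - 2

(a) deg p = 4. A generic line meets the curve in up to 4 points.
(b) From the axis intercepts and sections: the y-axis gridline crossings are at y ∈ {-1, 1}.
(c) Assembling these constraints gives the stated polynomial.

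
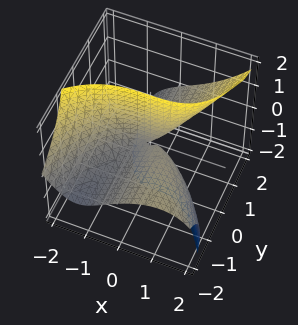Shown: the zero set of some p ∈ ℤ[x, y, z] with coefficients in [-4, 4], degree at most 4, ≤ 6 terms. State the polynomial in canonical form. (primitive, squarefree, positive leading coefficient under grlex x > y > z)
1. deg p = 3. The shape is more complex than any degree-2 surface.
2. From the visible intercepts: the visible z-axis segment lies entirely on the surface; the visible y-axis segment lies entirely on the surface.
3. Fitting integer coefficients to these (and the overall shape) gives p.

x^3 - y*z^2 + 2*x*y - 3*y*z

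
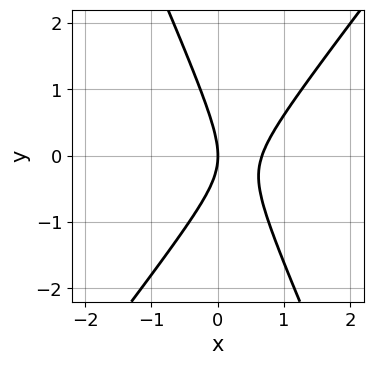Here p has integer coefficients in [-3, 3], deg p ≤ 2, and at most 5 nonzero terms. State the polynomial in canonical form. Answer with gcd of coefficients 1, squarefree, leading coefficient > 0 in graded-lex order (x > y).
(a) deg p = 2. No degree-1 curve has this shape.
(b) Checking where it meets the axes: one y-axis crossing is at y = 0; it meets the x-axis at x = 0 (among the integer gridlines).
(c) Matching integer coefficients to the picture gives p.

3*x^2 - x*y - y^2 - 2*x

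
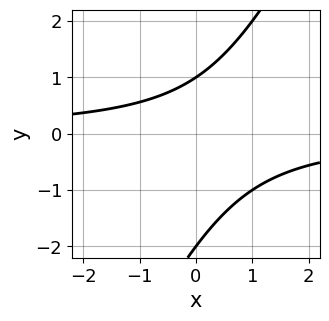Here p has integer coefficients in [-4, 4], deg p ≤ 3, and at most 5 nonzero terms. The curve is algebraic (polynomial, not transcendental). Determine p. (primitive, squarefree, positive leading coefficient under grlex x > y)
2*x*y - y^2 - y + 2

1. deg p = 2. No degree-1 curve has this shape.
2. Reading off the gridlines: the curve avoids every integer x-axis point in the box; the y-axis gridline crossings are at y ∈ {-2, 1}.
3. Together with the visible shape, these determine p as stated.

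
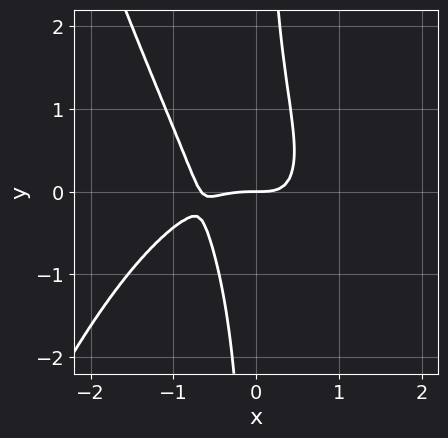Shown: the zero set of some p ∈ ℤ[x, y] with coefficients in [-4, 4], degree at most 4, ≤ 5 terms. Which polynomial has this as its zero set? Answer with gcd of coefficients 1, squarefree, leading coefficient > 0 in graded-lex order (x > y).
3*x^4 + 2*x^3 + 3*x^2*y + 3*x*y^2 - 2*y

Degree: a generic line meets the curve in up to 4 points, so deg p = 4.
Against the integer gridlines: one y-axis crossing is at y = 0; it crosses the x-axis at the gridline x = 0.
Fitting integer coefficients to these (and the overall shape) gives p.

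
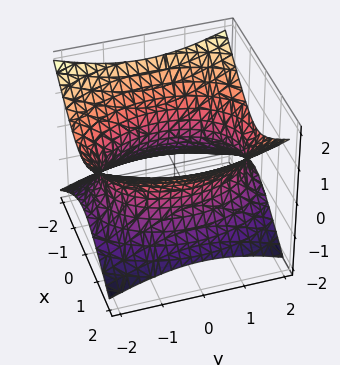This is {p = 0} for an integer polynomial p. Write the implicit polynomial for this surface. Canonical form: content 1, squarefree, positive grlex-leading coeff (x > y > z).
2*x^2 + y^2 - 3*z^2 - 3

(a) The degree is 2 — one connected sheet with a waist; a quadric.
(b) Symmetries: mirror symmetry z ↦ −z ⇒ only even powers of z; the x ↦ −x reflection is a symmetry, so x appears only in even powers; the y ↦ −y reflection is a symmetry, so y appears only in even powers.
(c) Reading off the gridlines: the surface avoids every integer z-axis point in the box.
(d) Matching integer coefficients to the picture gives p.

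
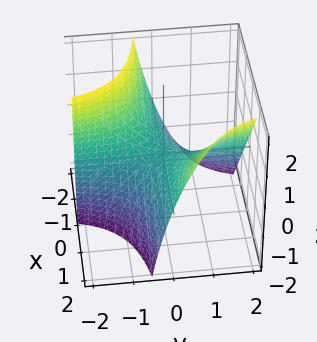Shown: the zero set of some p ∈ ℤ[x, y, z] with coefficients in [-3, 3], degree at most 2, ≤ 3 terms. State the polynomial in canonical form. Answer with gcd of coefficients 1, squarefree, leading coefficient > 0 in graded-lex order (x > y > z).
3*x*y - y*z - 2*z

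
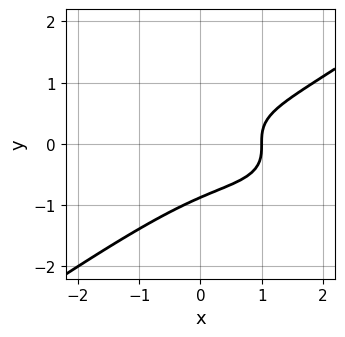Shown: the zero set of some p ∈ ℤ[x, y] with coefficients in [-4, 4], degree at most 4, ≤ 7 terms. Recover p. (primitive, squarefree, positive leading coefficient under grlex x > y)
x^3 - 3*y^3 - 2*x^2 + 3*x - 2

(a) Degree: a generic line meets the curve in up to 3 points, so deg p = 3.
(b) Reading off the gridlines: it crosses the x-axis at the gridline x = 1.
(c) Putting this together gives p.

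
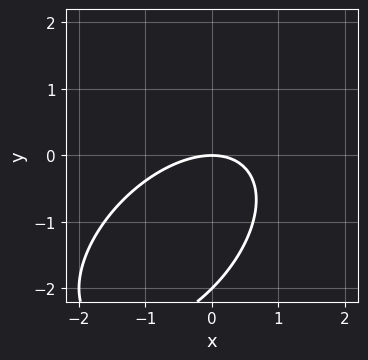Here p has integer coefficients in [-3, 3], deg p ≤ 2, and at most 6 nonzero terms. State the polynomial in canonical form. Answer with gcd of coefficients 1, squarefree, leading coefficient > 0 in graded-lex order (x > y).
x^2 - x*y + y^2 + 2*y

First, deg p = 2. A generic line meets the curve in up to 2 points.
Then, checking where it meets the axes: among the integer gridlines, it crosses the y-axis at y ∈ {-2, 0}; one x-axis crossing is at x = 0.
Finally, solving for integer coefficients yields p as stated.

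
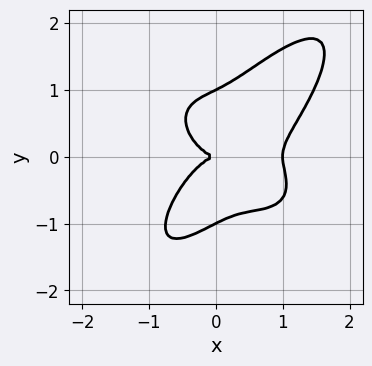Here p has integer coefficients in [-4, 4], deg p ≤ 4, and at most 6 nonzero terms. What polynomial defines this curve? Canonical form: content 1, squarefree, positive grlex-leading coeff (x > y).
1. Degree: no degree-3 curve has this shape, so deg p = 4.
2. Checking where it meets the axes: among the integer gridlines, it crosses the x-axis at x ∈ {0, 1}; the y-axis gridline crossings are at y ∈ {-1, 0, 1}.
3. Solving for integer coefficients yields p as stated.

x^4 - x*y^3 + y^4 - x^3 - y^2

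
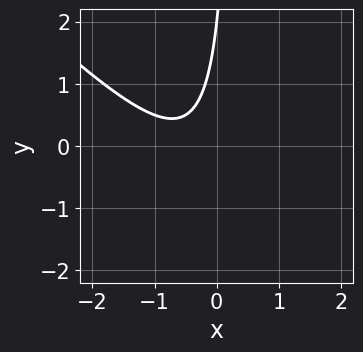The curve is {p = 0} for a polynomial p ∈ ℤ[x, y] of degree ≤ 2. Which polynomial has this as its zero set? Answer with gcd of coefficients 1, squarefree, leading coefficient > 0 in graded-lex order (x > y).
3*x^2 + 3*x*y + 3*x - y + 2

(a) Degree: the shape is more complex than any degree-1 curve, so deg p = 2.
(b) Checking where it meets the axes: no x-intercept at any integer in the box; it crosses the y-axis at the gridline y = 2.
(c) Fitting integer coefficients to these (and the overall shape) gives p.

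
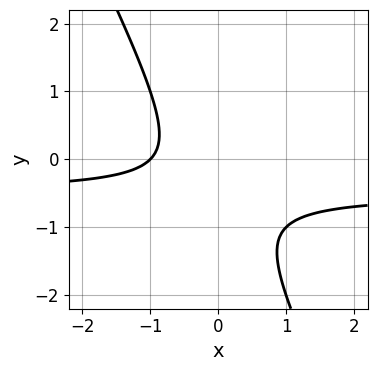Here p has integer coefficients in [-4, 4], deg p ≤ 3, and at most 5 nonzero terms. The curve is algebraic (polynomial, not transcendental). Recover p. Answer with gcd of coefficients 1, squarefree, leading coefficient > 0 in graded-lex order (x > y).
2*x*y + y^2 + x + y + 1

1. The degree is 2 — no degree-1 curve has this shape.
2. From the visible intercepts: it misses every integer gridline on the y-axis; it crosses the x-axis at the gridline x = -1.
3. Together with the visible shape, these determine p as stated.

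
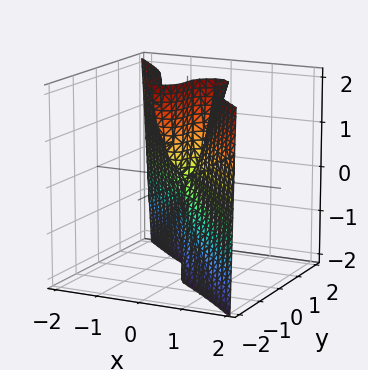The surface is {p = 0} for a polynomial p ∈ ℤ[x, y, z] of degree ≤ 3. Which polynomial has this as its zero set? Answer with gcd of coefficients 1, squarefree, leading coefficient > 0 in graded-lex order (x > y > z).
(a) deg p = 3. No degree-2 surface has this shape.
(b) Against the integer gridlines: it meets the y-axis at y = 0 (among the integer gridlines); one x-axis crossing is at x = 0; the visible z-axis segment lies entirely on the surface.
(c) Assembling these constraints gives the stated polynomial.

3*x^3 + 3*y^3 - x*z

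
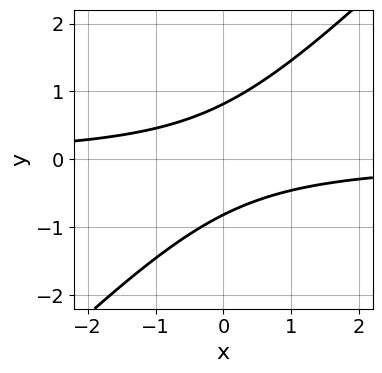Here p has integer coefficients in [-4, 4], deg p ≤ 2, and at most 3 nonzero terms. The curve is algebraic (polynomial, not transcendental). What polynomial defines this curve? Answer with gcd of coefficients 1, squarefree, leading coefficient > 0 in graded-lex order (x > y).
(a) The degree is 2 — no degree-1 curve has this shape.
(b) Reading off the gridlines: the curve avoids every integer x-axis point in the box.
(c) Assembling these constraints gives the stated polynomial.

3*x*y - 3*y^2 + 2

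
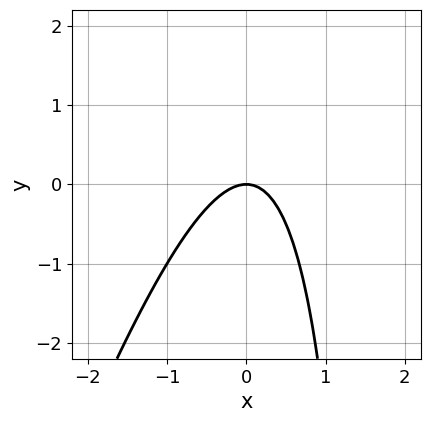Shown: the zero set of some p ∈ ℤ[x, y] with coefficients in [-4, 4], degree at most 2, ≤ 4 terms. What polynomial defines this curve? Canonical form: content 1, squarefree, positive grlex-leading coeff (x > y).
3*x^2 - x*y + 2*y

(a) Degree: a generic line meets the curve in up to 2 points, so deg p = 2.
(b) Reading off the gridlines: it crosses the y-axis at the gridline y = 0; one x-axis crossing is at x = 0.
(c) Fitting integer coefficients to these (and the overall shape) gives p.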